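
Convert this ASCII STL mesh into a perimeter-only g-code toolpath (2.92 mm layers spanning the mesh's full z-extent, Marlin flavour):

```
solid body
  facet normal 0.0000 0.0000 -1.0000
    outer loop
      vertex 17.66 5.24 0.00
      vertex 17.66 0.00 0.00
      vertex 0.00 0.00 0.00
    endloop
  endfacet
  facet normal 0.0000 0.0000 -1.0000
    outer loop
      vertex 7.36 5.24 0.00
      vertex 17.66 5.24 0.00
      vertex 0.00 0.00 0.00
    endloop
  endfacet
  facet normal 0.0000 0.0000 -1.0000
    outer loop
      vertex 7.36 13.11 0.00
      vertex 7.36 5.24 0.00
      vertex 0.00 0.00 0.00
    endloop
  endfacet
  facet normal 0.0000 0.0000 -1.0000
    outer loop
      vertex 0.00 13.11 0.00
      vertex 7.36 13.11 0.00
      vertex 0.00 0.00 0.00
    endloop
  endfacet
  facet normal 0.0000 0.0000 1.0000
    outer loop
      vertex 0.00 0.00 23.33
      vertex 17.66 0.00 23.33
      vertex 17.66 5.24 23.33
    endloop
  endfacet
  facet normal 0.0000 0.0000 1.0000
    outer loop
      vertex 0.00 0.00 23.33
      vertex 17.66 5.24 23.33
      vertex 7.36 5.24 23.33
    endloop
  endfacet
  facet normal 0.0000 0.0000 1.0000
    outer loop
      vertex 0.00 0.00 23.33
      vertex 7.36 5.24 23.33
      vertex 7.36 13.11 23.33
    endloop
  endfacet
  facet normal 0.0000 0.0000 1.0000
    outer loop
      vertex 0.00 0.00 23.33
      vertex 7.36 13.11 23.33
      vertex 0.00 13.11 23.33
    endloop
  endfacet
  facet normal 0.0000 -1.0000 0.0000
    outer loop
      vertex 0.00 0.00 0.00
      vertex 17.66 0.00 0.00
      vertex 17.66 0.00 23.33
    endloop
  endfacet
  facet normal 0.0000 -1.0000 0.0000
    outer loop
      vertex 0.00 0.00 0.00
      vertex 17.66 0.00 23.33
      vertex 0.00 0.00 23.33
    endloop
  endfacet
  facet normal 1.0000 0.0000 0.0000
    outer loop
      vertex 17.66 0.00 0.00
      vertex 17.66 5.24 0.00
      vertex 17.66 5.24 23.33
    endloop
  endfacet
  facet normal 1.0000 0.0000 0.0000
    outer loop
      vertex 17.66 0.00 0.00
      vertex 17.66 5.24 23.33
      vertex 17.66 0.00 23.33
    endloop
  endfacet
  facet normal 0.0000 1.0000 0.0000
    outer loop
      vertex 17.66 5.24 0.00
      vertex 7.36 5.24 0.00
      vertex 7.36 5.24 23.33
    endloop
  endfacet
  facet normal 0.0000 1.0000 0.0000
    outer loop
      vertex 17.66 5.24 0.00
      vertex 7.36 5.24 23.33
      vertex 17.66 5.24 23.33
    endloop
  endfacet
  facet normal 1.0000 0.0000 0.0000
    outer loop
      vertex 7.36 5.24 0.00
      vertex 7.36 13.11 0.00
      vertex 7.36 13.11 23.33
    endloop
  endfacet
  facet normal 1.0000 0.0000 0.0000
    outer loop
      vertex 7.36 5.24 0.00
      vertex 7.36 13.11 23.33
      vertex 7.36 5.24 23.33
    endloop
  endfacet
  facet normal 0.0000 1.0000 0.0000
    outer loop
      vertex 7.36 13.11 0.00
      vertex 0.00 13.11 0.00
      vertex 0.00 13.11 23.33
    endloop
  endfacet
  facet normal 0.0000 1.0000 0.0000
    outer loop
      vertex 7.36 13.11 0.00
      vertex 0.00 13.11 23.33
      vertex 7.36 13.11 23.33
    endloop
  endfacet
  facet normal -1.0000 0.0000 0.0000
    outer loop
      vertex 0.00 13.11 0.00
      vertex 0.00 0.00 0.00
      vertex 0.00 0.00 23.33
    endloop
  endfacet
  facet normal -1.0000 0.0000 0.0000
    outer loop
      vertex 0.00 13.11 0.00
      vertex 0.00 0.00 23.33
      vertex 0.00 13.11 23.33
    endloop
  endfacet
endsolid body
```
; perimeter-only toolpath
G21 ; units = mm
G90 ; absolute positioning
G28 ; home
; layer 1
G0 Z2.92
G0 X0.00 Y0.00
G1 X17.66 Y0.00
G1 X17.66 Y5.24
G1 X7.36 Y5.24
G1 X7.36 Y13.11
G1 X0.00 Y13.11
G1 X0.00 Y0.00
; layer 2
G0 Z5.83
G0 X0.00 Y0.00
G1 X17.66 Y0.00
G1 X17.66 Y5.24
G1 X7.36 Y5.24
G1 X7.36 Y13.11
G1 X0.00 Y13.11
G1 X0.00 Y0.00
; layer 3
G0 Z8.75
G0 X0.00 Y0.00
G1 X17.66 Y0.00
G1 X17.66 Y5.24
G1 X7.36 Y5.24
G1 X7.36 Y13.11
G1 X0.00 Y13.11
G1 X0.00 Y0.00
; layer 4
G0 Z11.66
G0 X0.00 Y0.00
G1 X17.66 Y0.00
G1 X17.66 Y5.24
G1 X7.36 Y5.24
G1 X7.36 Y13.11
G1 X0.00 Y13.11
G1 X0.00 Y0.00
; layer 5
G0 Z14.58
G0 X0.00 Y0.00
G1 X17.66 Y0.00
G1 X17.66 Y5.24
G1 X7.36 Y5.24
G1 X7.36 Y13.11
G1 X0.00 Y13.11
G1 X0.00 Y0.00
; layer 6
G0 Z17.50
G0 X0.00 Y0.00
G1 X17.66 Y0.00
G1 X17.66 Y5.24
G1 X7.36 Y5.24
G1 X7.36 Y13.11
G1 X0.00 Y13.11
G1 X0.00 Y0.00
; layer 7
G0 Z20.41
G0 X0.00 Y0.00
G1 X17.66 Y0.00
G1 X17.66 Y5.24
G1 X7.36 Y5.24
G1 X7.36 Y13.11
G1 X0.00 Y13.11
G1 X0.00 Y0.00
; layer 8
G0 Z23.33
G0 X0.00 Y0.00
G1 X17.66 Y0.00
G1 X17.66 Y5.24
G1 X7.36 Y5.24
G1 X7.36 Y13.11
G1 X0.00 Y13.11
G1 X0.00 Y0.00
M2 ; end

The solid is an L-shaped prism: outer 17.7 × 13.1 mm, arm thicknesses ≈ 5.24 mm (horizontal) and 7.36 mm (vertical), extruded 23.3 mm in z. Slicing at Δz = 2.92 mm — 8 equal slices spanning the solid's height, so layer i sits at z = i·h/8 — gives 8 non-empty perimeters. Each is a 6-segment closed polygon; G0 lifts to the layer z and rapids to the start vertex, then G1 traces the edges.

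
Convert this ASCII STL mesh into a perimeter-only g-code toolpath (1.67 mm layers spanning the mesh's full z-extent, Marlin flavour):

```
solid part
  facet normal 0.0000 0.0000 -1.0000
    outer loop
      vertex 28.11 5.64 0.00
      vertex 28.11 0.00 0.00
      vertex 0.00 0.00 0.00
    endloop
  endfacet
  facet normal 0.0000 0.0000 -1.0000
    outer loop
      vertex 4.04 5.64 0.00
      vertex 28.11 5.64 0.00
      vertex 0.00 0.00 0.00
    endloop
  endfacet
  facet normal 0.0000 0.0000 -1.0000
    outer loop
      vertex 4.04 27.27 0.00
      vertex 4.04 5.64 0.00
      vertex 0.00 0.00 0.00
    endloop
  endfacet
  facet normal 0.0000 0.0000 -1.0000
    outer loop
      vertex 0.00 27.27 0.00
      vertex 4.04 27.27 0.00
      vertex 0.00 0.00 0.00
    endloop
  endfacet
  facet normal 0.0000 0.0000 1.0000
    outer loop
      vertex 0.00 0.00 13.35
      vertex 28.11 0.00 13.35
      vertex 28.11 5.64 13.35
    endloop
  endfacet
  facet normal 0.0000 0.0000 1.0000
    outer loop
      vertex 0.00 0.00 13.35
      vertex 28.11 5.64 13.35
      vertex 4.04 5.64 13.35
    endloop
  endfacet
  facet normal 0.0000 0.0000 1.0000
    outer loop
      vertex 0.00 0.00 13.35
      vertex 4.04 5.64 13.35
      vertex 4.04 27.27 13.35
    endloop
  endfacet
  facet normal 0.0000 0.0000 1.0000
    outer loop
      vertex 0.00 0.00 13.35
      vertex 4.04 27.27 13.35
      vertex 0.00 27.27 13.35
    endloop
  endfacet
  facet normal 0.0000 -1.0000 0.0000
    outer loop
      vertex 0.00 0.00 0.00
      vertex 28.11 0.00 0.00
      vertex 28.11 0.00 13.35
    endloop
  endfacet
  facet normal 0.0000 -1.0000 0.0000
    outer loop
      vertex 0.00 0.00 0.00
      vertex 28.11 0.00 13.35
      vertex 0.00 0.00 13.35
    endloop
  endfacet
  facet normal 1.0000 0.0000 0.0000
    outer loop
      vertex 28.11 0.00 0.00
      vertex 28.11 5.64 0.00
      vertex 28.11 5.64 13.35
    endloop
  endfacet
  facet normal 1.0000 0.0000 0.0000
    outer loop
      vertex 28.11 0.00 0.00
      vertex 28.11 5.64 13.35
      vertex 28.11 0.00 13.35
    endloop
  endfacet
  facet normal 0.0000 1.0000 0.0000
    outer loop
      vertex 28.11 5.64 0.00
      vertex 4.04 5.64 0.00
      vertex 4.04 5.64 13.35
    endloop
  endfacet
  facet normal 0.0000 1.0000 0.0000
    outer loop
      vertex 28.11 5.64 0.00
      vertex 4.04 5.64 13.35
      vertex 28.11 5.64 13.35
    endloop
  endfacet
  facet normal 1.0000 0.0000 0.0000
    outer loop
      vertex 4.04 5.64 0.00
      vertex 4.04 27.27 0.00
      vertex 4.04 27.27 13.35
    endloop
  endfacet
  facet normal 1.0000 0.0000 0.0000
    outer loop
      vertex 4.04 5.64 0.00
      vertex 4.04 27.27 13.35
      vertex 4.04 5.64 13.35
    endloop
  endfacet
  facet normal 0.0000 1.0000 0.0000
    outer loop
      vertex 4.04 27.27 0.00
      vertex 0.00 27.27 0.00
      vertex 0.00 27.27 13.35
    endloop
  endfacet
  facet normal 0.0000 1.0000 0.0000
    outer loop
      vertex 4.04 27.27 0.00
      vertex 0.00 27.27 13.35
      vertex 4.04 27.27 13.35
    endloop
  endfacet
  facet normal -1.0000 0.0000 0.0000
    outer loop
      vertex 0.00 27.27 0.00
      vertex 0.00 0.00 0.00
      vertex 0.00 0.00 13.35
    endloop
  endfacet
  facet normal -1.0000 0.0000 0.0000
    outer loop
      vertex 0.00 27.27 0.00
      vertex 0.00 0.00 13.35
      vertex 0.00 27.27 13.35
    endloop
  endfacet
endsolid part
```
; perimeter-only toolpath
G21 ; units = mm
G90 ; absolute positioning
G28 ; home
; layer 1
G0 Z1.67
G0 X0.00 Y0.00
G1 X28.11 Y0.00
G1 X28.11 Y5.64
G1 X4.04 Y5.64
G1 X4.04 Y27.27
G1 X0.00 Y27.27
G1 X0.00 Y0.00
; layer 2
G0 Z3.34
G0 X0.00 Y0.00
G1 X28.11 Y0.00
G1 X28.11 Y5.64
G1 X4.04 Y5.64
G1 X4.04 Y27.27
G1 X0.00 Y27.27
G1 X0.00 Y0.00
; layer 3
G0 Z5.01
G0 X0.00 Y0.00
G1 X28.11 Y0.00
G1 X28.11 Y5.64
G1 X4.04 Y5.64
G1 X4.04 Y27.27
G1 X0.00 Y27.27
G1 X0.00 Y0.00
; layer 4
G0 Z6.67
G0 X0.00 Y0.00
G1 X28.11 Y0.00
G1 X28.11 Y5.64
G1 X4.04 Y5.64
G1 X4.04 Y27.27
G1 X0.00 Y27.27
G1 X0.00 Y0.00
; layer 5
G0 Z8.34
G0 X0.00 Y0.00
G1 X28.11 Y0.00
G1 X28.11 Y5.64
G1 X4.04 Y5.64
G1 X4.04 Y27.27
G1 X0.00 Y27.27
G1 X0.00 Y0.00
; layer 6
G0 Z10.01
G0 X0.00 Y0.00
G1 X28.11 Y0.00
G1 X28.11 Y5.64
G1 X4.04 Y5.64
G1 X4.04 Y27.27
G1 X0.00 Y27.27
G1 X0.00 Y0.00
; layer 7
G0 Z11.68
G0 X0.00 Y0.00
G1 X28.11 Y0.00
G1 X28.11 Y5.64
G1 X4.04 Y5.64
G1 X4.04 Y27.27
G1 X0.00 Y27.27
G1 X0.00 Y0.00
; layer 8
G0 Z13.35
G0 X0.00 Y0.00
G1 X28.11 Y0.00
G1 X28.11 Y5.64
G1 X4.04 Y5.64
G1 X4.04 Y27.27
G1 X0.00 Y27.27
G1 X0.00 Y0.00
M2 ; end

The solid is an L-shaped prism: outer 28.1 × 27.3 mm, arm thicknesses ≈ 5.64 mm (horizontal) and 4.04 mm (vertical), extruded 13.3 mm in z. Slicing at Δz = 1.67 mm — 8 equal slices spanning the solid's height, so layer i sits at z = i·h/8 — gives 8 non-empty perimeters. Each is a 6-segment closed polygon; G0 lifts to the layer z and rapids to the start vertex, then G1 traces the edges.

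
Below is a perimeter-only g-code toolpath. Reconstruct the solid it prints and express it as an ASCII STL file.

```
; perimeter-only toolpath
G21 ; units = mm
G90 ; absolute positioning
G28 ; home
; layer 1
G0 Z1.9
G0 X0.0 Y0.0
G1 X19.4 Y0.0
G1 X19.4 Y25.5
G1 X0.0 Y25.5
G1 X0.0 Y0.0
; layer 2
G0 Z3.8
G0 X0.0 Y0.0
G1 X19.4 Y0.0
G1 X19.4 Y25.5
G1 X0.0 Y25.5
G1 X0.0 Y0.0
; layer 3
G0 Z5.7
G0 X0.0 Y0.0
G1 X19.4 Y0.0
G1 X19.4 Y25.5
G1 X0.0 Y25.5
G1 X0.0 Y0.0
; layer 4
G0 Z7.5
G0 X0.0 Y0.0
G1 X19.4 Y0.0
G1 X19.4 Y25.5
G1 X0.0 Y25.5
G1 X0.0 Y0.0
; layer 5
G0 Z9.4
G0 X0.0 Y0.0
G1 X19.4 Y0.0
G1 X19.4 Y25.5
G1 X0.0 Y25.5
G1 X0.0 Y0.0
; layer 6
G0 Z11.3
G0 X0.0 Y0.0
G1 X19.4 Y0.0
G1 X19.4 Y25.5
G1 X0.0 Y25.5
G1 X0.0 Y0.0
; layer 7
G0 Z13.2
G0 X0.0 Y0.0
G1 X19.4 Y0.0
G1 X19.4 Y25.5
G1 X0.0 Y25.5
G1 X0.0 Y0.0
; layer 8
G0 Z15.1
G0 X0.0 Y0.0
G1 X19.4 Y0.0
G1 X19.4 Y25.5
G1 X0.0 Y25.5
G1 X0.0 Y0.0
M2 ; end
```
solid part
  facet normal 0.0000 0.0000 -1.0000
    outer loop
      vertex 19.4 25.5 0.0
      vertex 19.4 0.0 0.0
      vertex 0.0 0.0 0.0
    endloop
  endfacet
  facet normal 0.0000 0.0000 -1.0000
    outer loop
      vertex 0.0 25.5 0.0
      vertex 19.4 25.5 0.0
      vertex 0.0 0.0 0.0
    endloop
  endfacet
  facet normal 0.0000 0.0000 1.0000
    outer loop
      vertex 0.0 0.0 15.1
      vertex 19.4 0.0 15.1
      vertex 19.4 25.5 15.1
    endloop
  endfacet
  facet normal 0.0000 0.0000 1.0000
    outer loop
      vertex 0.0 0.0 15.1
      vertex 19.4 25.5 15.1
      vertex 0.0 25.5 15.1
    endloop
  endfacet
  facet normal 0.0000 -1.0000 0.0000
    outer loop
      vertex 0.0 0.0 0.0
      vertex 19.4 0.0 0.0
      vertex 19.4 0.0 15.1
    endloop
  endfacet
  facet normal 0.0000 -1.0000 0.0000
    outer loop
      vertex 0.0 0.0 0.0
      vertex 19.4 0.0 15.1
      vertex 0.0 0.0 15.1
    endloop
  endfacet
  facet normal 0.0000 1.0000 0.0000
    outer loop
      vertex 19.4 25.5 15.1
      vertex 19.4 25.5 0.0
      vertex 0.0 25.5 0.0
    endloop
  endfacet
  facet normal 0.0000 1.0000 0.0000
    outer loop
      vertex 0.0 25.5 15.1
      vertex 19.4 25.5 15.1
      vertex 0.0 25.5 0.0
    endloop
  endfacet
  facet normal -1.0000 0.0000 0.0000
    outer loop
      vertex 0.0 25.5 15.1
      vertex 0.0 25.5 0.0
      vertex 0.0 0.0 0.0
    endloop
  endfacet
  facet normal -1.0000 0.0000 0.0000
    outer loop
      vertex 0.0 0.0 15.1
      vertex 0.0 25.5 15.1
      vertex 0.0 0.0 0.0
    endloop
  endfacet
  facet normal 1.0000 0.0000 0.0000
    outer loop
      vertex 19.4 0.0 0.0
      vertex 19.4 25.5 0.0
      vertex 19.4 25.5 15.1
    endloop
  endfacet
  facet normal 1.0000 0.0000 0.0000
    outer loop
      vertex 19.4 0.0 0.0
      vertex 19.4 25.5 15.1
      vertex 19.4 0.0 15.1
    endloop
  endfacet
endsolid part

The G0 Z moves step by Δz≈1.9 mm. Every layer's G1 loop is the same polygon, so the solid is a straight extrusion of it from z=0 to z≈15.1. Closing with flat bottom and top caps and triangulating gives 12 facets — a rectangular box, roughly 19.4 × 25.5 mm footprint and 15.1 mm tall.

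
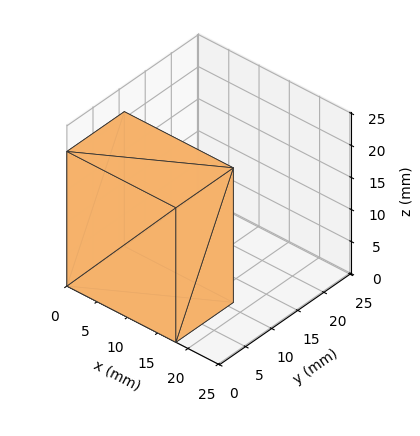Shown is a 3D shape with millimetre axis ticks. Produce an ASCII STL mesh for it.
Reading the render: the shape is a rectangular box, roughly 18 × 11 mm footprint and 21 mm tall (dimensions read to the nearest mm from the axis ticks). For the STL, each face is triangulated and given an outward normal.

solid part
  facet normal 0.0000 0.0000 -1.0000
    outer loop
      vertex 18.0 11.0 0.0
      vertex 18.0 0.0 0.0
      vertex 0.0 0.0 0.0
    endloop
  endfacet
  facet normal 0.0000 0.0000 -1.0000
    outer loop
      vertex 0.0 11.0 0.0
      vertex 18.0 11.0 0.0
      vertex 0.0 0.0 0.0
    endloop
  endfacet
  facet normal 0.0000 0.0000 1.0000
    outer loop
      vertex 0.0 0.0 21.0
      vertex 18.0 0.0 21.0
      vertex 18.0 11.0 21.0
    endloop
  endfacet
  facet normal 0.0000 0.0000 1.0000
    outer loop
      vertex 0.0 0.0 21.0
      vertex 18.0 11.0 21.0
      vertex 0.0 11.0 21.0
    endloop
  endfacet
  facet normal 0.0000 -1.0000 0.0000
    outer loop
      vertex 0.0 0.0 0.0
      vertex 18.0 0.0 0.0
      vertex 18.0 0.0 21.0
    endloop
  endfacet
  facet normal 0.0000 -1.0000 0.0000
    outer loop
      vertex 0.0 0.0 0.0
      vertex 18.0 0.0 21.0
      vertex 0.0 0.0 21.0
    endloop
  endfacet
  facet normal 0.0000 1.0000 0.0000
    outer loop
      vertex 18.0 11.0 21.0
      vertex 18.0 11.0 0.0
      vertex 0.0 11.0 0.0
    endloop
  endfacet
  facet normal 0.0000 1.0000 0.0000
    outer loop
      vertex 0.0 11.0 21.0
      vertex 18.0 11.0 21.0
      vertex 0.0 11.0 0.0
    endloop
  endfacet
  facet normal -1.0000 0.0000 0.0000
    outer loop
      vertex 0.0 11.0 21.0
      vertex 0.0 11.0 0.0
      vertex 0.0 0.0 0.0
    endloop
  endfacet
  facet normal -1.0000 0.0000 0.0000
    outer loop
      vertex 0.0 0.0 21.0
      vertex 0.0 11.0 21.0
      vertex 0.0 0.0 0.0
    endloop
  endfacet
  facet normal 1.0000 0.0000 0.0000
    outer loop
      vertex 18.0 0.0 0.0
      vertex 18.0 11.0 0.0
      vertex 18.0 11.0 21.0
    endloop
  endfacet
  facet normal 1.0000 0.0000 0.0000
    outer loop
      vertex 18.0 0.0 0.0
      vertex 18.0 11.0 21.0
      vertex 18.0 0.0 21.0
    endloop
  endfacet
endsolid part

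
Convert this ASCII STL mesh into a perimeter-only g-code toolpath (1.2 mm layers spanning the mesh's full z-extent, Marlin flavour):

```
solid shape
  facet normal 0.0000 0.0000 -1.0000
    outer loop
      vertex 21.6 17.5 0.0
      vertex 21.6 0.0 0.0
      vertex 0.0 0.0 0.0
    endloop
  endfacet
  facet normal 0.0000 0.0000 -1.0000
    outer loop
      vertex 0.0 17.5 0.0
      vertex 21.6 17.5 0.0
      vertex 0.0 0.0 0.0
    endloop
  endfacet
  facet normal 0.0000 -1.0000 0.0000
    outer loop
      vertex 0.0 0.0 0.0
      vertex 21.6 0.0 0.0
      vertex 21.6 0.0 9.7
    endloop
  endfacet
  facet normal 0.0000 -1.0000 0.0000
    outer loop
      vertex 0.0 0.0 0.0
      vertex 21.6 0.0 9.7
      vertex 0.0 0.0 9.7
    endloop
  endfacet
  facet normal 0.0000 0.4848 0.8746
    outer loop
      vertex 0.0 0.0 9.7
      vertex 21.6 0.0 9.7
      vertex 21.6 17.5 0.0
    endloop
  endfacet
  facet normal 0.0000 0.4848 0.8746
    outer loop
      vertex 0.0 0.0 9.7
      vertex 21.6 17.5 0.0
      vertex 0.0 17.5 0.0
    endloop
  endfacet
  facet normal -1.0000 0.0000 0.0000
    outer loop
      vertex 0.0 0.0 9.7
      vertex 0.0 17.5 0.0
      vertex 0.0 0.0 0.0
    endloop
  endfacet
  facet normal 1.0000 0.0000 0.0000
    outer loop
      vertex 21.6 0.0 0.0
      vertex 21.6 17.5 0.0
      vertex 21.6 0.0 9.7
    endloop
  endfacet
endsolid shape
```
; perimeter-only toolpath
G21 ; units = mm
G90 ; absolute positioning
G28 ; home
; layer 1
G0 Z1.2
G0 X0.0 Y0.0
G1 X21.6 Y0.0
G1 X21.6 Y15.3
G1 X0.0 Y15.3
G1 X0.0 Y0.0
; layer 2
G0 Z2.4
G0 X0.0 Y0.0
G1 X21.6 Y0.0
G1 X21.6 Y13.1
G1 X0.0 Y13.1
G1 X0.0 Y0.0
; layer 3
G0 Z3.6
G0 X0.0 Y0.0
G1 X21.6 Y0.0
G1 X21.6 Y10.9
G1 X0.0 Y10.9
G1 X0.0 Y0.0
; layer 4
G0 Z4.8
G0 X0.0 Y0.0
G1 X21.6 Y0.0
G1 X21.6 Y8.8
G1 X0.0 Y8.8
G1 X0.0 Y0.0
; layer 5
G0 Z6.1
G0 X0.0 Y0.0
G1 X21.6 Y0.0
G1 X21.6 Y6.6
G1 X0.0 Y6.6
G1 X0.0 Y0.0
; layer 6
G0 Z7.3
G0 X0.0 Y0.0
G1 X21.6 Y0.0
G1 X21.6 Y4.4
G1 X0.0 Y4.4
G1 X0.0 Y0.0
; layer 7
G0 Z8.5
G0 X0.0 Y0.0
G1 X21.6 Y0.0
G1 X21.6 Y2.2
G1 X0.0 Y2.2
G1 X0.0 Y0.0
M2 ; end

The solid is a wedge (ramp): 21.6 × 17.5 mm base, rising to 9.7 mm along the y=0 edge and sloping linearly to z=0 at y=17.5. Slicing at Δz = 1.2 mm — 8 equal slices spanning the solid's height, so layer i sits at z = i·h/8 — gives 7 non-empty perimeters. Each is a 4-segment closed polygon; G0 lifts to the layer z and rapids to the start vertex, then G1 traces the edges. The cross-section shrinks linearly with z (the slice at the apex is degenerate and omitted).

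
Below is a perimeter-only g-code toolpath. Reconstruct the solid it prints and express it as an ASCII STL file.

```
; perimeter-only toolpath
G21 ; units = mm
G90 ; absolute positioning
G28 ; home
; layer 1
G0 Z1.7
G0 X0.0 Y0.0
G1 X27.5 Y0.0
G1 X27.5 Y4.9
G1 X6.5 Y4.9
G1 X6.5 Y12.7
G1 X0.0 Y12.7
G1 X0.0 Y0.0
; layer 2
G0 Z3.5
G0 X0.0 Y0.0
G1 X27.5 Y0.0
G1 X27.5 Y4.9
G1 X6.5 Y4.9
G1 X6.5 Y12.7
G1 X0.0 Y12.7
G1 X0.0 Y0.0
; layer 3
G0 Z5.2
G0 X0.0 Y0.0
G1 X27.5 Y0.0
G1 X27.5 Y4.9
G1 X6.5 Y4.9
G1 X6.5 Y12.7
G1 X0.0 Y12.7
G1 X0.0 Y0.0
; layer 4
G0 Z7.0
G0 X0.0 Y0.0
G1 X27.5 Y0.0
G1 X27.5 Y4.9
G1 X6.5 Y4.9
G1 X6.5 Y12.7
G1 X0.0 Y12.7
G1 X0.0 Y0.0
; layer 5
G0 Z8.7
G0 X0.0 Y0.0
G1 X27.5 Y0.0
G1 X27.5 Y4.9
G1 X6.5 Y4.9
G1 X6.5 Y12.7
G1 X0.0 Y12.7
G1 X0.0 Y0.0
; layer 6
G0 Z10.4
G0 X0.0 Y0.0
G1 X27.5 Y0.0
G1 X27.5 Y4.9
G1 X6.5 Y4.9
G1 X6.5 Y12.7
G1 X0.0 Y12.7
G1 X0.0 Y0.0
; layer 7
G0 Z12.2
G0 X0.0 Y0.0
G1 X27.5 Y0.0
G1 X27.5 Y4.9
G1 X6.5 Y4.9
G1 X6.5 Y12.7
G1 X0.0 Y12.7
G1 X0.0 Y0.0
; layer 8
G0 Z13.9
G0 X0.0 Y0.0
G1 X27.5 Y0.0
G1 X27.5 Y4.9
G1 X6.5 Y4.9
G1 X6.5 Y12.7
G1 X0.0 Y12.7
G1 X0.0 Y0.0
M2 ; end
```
solid part
  facet normal 0.0000 0.0000 -1.0000
    outer loop
      vertex 27.5 4.9 0.0
      vertex 27.5 0.0 0.0
      vertex 0.0 0.0 0.0
    endloop
  endfacet
  facet normal 0.0000 0.0000 -1.0000
    outer loop
      vertex 6.5 4.9 0.0
      vertex 27.5 4.9 0.0
      vertex 0.0 0.0 0.0
    endloop
  endfacet
  facet normal 0.0000 0.0000 -1.0000
    outer loop
      vertex 6.5 12.7 0.0
      vertex 6.5 4.9 0.0
      vertex 0.0 0.0 0.0
    endloop
  endfacet
  facet normal 0.0000 0.0000 -1.0000
    outer loop
      vertex 0.0 12.7 0.0
      vertex 6.5 12.7 0.0
      vertex 0.0 0.0 0.0
    endloop
  endfacet
  facet normal 0.0000 0.0000 1.0000
    outer loop
      vertex 0.0 0.0 13.9
      vertex 27.5 0.0 13.9
      vertex 27.5 4.9 13.9
    endloop
  endfacet
  facet normal 0.0000 0.0000 1.0000
    outer loop
      vertex 0.0 0.0 13.9
      vertex 27.5 4.9 13.9
      vertex 6.5 4.9 13.9
    endloop
  endfacet
  facet normal 0.0000 0.0000 1.0000
    outer loop
      vertex 0.0 0.0 13.9
      vertex 6.5 4.9 13.9
      vertex 6.5 12.7 13.9
    endloop
  endfacet
  facet normal 0.0000 0.0000 1.0000
    outer loop
      vertex 0.0 0.0 13.9
      vertex 6.5 12.7 13.9
      vertex 0.0 12.7 13.9
    endloop
  endfacet
  facet normal 0.0000 -1.0000 0.0000
    outer loop
      vertex 0.0 0.0 0.0
      vertex 27.5 0.0 0.0
      vertex 27.5 0.0 13.9
    endloop
  endfacet
  facet normal 0.0000 -1.0000 0.0000
    outer loop
      vertex 0.0 0.0 0.0
      vertex 27.5 0.0 13.9
      vertex 0.0 0.0 13.9
    endloop
  endfacet
  facet normal 1.0000 0.0000 0.0000
    outer loop
      vertex 27.5 0.0 0.0
      vertex 27.5 4.9 0.0
      vertex 27.5 4.9 13.9
    endloop
  endfacet
  facet normal 1.0000 0.0000 0.0000
    outer loop
      vertex 27.5 0.0 0.0
      vertex 27.5 4.9 13.9
      vertex 27.5 0.0 13.9
    endloop
  endfacet
  facet normal 0.0000 1.0000 0.0000
    outer loop
      vertex 27.5 4.9 0.0
      vertex 6.5 4.9 0.0
      vertex 6.5 4.9 13.9
    endloop
  endfacet
  facet normal 0.0000 1.0000 0.0000
    outer loop
      vertex 27.5 4.9 0.0
      vertex 6.5 4.9 13.9
      vertex 27.5 4.9 13.9
    endloop
  endfacet
  facet normal 1.0000 0.0000 0.0000
    outer loop
      vertex 6.5 4.9 0.0
      vertex 6.5 12.7 0.0
      vertex 6.5 12.7 13.9
    endloop
  endfacet
  facet normal 1.0000 0.0000 0.0000
    outer loop
      vertex 6.5 4.9 0.0
      vertex 6.5 12.7 13.9
      vertex 6.5 4.9 13.9
    endloop
  endfacet
  facet normal 0.0000 1.0000 0.0000
    outer loop
      vertex 6.5 12.7 0.0
      vertex 0.0 12.7 0.0
      vertex 0.0 12.7 13.9
    endloop
  endfacet
  facet normal 0.0000 1.0000 0.0000
    outer loop
      vertex 6.5 12.7 0.0
      vertex 0.0 12.7 13.9
      vertex 6.5 12.7 13.9
    endloop
  endfacet
  facet normal -1.0000 0.0000 0.0000
    outer loop
      vertex 0.0 12.7 0.0
      vertex 0.0 0.0 0.0
      vertex 0.0 0.0 13.9
    endloop
  endfacet
  facet normal -1.0000 0.0000 0.0000
    outer loop
      vertex 0.0 12.7 0.0
      vertex 0.0 0.0 13.9
      vertex 0.0 12.7 13.9
    endloop
  endfacet
endsolid part

The G0 Z moves step by Δz≈1.7 mm. Every layer's G1 loop is the same polygon, so the solid is a straight extrusion of it from z=0 to z≈13.9. Closing with flat bottom and top caps and triangulating gives 20 facets — an L-shaped prism: outer 27.5 × 12.7 mm, arm thicknesses ≈ 4.9 mm (horizontal) and 6.5 mm (vertical), extruded 13.9 mm in z.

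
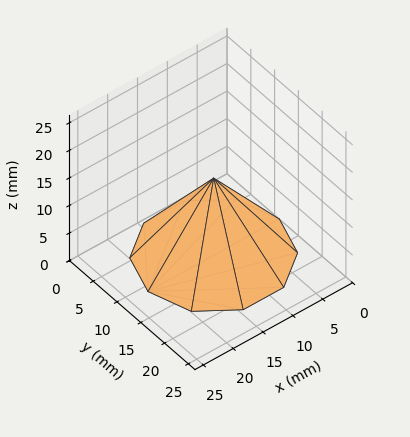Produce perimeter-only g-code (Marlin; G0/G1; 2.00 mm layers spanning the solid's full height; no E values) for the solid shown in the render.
Reading the render: the shape is a regular 10-sided pyramid, base circumscribed radius ≈ 11 mm, apex at z ≈ 14 mm (dimensions read to the nearest mm from the axis ticks). For the g-code, the solid's height is divided into equal slices at the stated Δz and each level perimeter traced with G1 moves after a G0 lift.

; perimeter-only toolpath
G21 ; units = mm
G90 ; absolute positioning
G28 ; home
; layer 1
G0 Z2.00
G0 X20.43 Y11.00
G1 X18.63 Y16.55
G1 X13.91 Y19.97
G1 X8.09 Y19.97
G1 X3.37 Y16.55
G1 X1.57 Y11.00
G1 X3.37 Y5.45
G1 X8.09 Y2.03
G1 X13.91 Y2.03
G1 X18.63 Y5.45
G1 X20.43 Y11.00
; layer 2
G0 Z4.00
G0 X18.86 Y11.00
G1 X17.36 Y15.62
G1 X13.43 Y18.47
G1 X8.57 Y18.47
G1 X4.64 Y15.62
G1 X3.14 Y11.00
G1 X4.64 Y6.38
G1 X8.57 Y3.53
G1 X13.43 Y3.53
G1 X17.36 Y6.38
G1 X18.86 Y11.00
; layer 3
G0 Z6.00
G0 X17.29 Y11.00
G1 X16.09 Y14.70
G1 X12.94 Y16.98
G1 X9.06 Y16.98
G1 X5.91 Y14.70
G1 X4.71 Y11.00
G1 X5.91 Y7.30
G1 X9.06 Y5.02
G1 X12.94 Y5.02
G1 X16.09 Y7.30
G1 X17.29 Y11.00
; layer 4
G0 Z8.00
G0 X15.71 Y11.00
G1 X14.81 Y13.77
G1 X12.46 Y15.48
G1 X9.54 Y15.48
G1 X7.19 Y13.77
G1 X6.29 Y11.00
G1 X7.19 Y8.23
G1 X9.54 Y6.52
G1 X12.46 Y6.52
G1 X14.81 Y8.23
G1 X15.71 Y11.00
; layer 5
G0 Z10.00
G0 X14.14 Y11.00
G1 X13.54 Y12.85
G1 X11.97 Y13.99
G1 X10.03 Y13.99
G1 X8.46 Y12.85
G1 X7.86 Y11.00
G1 X8.46 Y9.15
G1 X10.03 Y8.01
G1 X11.97 Y8.01
G1 X13.54 Y9.15
G1 X14.14 Y11.00
; layer 6
G0 Z12.00
G0 X12.57 Y11.00
G1 X12.27 Y11.92
G1 X11.49 Y12.49
G1 X10.51 Y12.49
G1 X9.73 Y11.92
G1 X9.43 Y11.00
G1 X9.73 Y10.08
G1 X10.51 Y9.51
G1 X11.49 Y9.51
G1 X12.27 Y10.08
G1 X12.57 Y11.00
M2 ; end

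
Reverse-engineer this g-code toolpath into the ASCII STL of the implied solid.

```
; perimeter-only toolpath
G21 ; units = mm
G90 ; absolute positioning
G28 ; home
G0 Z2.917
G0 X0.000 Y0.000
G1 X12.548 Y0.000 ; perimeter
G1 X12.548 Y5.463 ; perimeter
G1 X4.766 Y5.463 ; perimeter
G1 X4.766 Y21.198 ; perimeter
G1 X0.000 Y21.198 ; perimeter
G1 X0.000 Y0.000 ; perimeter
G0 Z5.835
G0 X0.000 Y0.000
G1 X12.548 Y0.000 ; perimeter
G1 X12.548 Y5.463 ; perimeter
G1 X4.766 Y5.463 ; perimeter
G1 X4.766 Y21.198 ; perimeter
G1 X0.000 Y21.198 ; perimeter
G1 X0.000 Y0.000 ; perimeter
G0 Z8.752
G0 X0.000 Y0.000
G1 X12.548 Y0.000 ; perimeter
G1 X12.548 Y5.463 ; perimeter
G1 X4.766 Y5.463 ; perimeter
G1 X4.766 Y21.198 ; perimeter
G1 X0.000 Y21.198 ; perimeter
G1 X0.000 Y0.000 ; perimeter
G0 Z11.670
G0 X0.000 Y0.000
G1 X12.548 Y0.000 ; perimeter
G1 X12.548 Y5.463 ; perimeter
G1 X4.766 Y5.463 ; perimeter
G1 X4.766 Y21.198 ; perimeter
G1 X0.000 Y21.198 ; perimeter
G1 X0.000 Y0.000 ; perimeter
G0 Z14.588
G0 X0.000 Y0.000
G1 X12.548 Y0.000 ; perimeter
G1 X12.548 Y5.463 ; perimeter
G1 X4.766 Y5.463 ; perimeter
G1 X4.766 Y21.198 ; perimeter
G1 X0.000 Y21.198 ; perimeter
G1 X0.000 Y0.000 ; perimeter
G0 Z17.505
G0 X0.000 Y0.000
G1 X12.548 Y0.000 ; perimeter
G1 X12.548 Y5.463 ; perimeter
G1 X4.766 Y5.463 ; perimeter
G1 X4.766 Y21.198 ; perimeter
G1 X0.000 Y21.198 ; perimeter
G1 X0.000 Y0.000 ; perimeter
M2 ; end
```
solid part
  facet normal 0.0000 0.0000 -1.0000
    outer loop
      vertex 12.548 5.463 0.000
      vertex 12.548 0.000 0.000
      vertex 0.000 0.000 0.000
    endloop
  endfacet
  facet normal 0.0000 0.0000 -1.0000
    outer loop
      vertex 4.766 5.463 0.000
      vertex 12.548 5.463 0.000
      vertex 0.000 0.000 0.000
    endloop
  endfacet
  facet normal 0.0000 0.0000 -1.0000
    outer loop
      vertex 4.766 21.198 0.000
      vertex 4.766 5.463 0.000
      vertex 0.000 0.000 0.000
    endloop
  endfacet
  facet normal 0.0000 0.0000 -1.0000
    outer loop
      vertex 0.000 21.198 0.000
      vertex 4.766 21.198 0.000
      vertex 0.000 0.000 0.000
    endloop
  endfacet
  facet normal 0.0000 0.0000 1.0000
    outer loop
      vertex 0.000 0.000 17.505
      vertex 12.548 0.000 17.505
      vertex 12.548 5.463 17.505
    endloop
  endfacet
  facet normal 0.0000 0.0000 1.0000
    outer loop
      vertex 0.000 0.000 17.505
      vertex 12.548 5.463 17.505
      vertex 4.766 5.463 17.505
    endloop
  endfacet
  facet normal 0.0000 0.0000 1.0000
    outer loop
      vertex 0.000 0.000 17.505
      vertex 4.766 5.463 17.505
      vertex 4.766 21.198 17.505
    endloop
  endfacet
  facet normal 0.0000 0.0000 1.0000
    outer loop
      vertex 0.000 0.000 17.505
      vertex 4.766 21.198 17.505
      vertex 0.000 21.198 17.505
    endloop
  endfacet
  facet normal 0.0000 -1.0000 0.0000
    outer loop
      vertex 0.000 0.000 0.000
      vertex 12.548 0.000 0.000
      vertex 12.548 0.000 17.505
    endloop
  endfacet
  facet normal 0.0000 -1.0000 0.0000
    outer loop
      vertex 0.000 0.000 0.000
      vertex 12.548 0.000 17.505
      vertex 0.000 0.000 17.505
    endloop
  endfacet
  facet normal 1.0000 0.0000 0.0000
    outer loop
      vertex 12.548 0.000 0.000
      vertex 12.548 5.463 0.000
      vertex 12.548 5.463 17.505
    endloop
  endfacet
  facet normal 1.0000 0.0000 0.0000
    outer loop
      vertex 12.548 0.000 0.000
      vertex 12.548 5.463 17.505
      vertex 12.548 0.000 17.505
    endloop
  endfacet
  facet normal 0.0000 1.0000 0.0000
    outer loop
      vertex 12.548 5.463 0.000
      vertex 4.766 5.463 0.000
      vertex 4.766 5.463 17.505
    endloop
  endfacet
  facet normal 0.0000 1.0000 0.0000
    outer loop
      vertex 12.548 5.463 0.000
      vertex 4.766 5.463 17.505
      vertex 12.548 5.463 17.505
    endloop
  endfacet
  facet normal 1.0000 0.0000 0.0000
    outer loop
      vertex 4.766 5.463 0.000
      vertex 4.766 21.198 0.000
      vertex 4.766 21.198 17.505
    endloop
  endfacet
  facet normal 1.0000 0.0000 0.0000
    outer loop
      vertex 4.766 5.463 0.000
      vertex 4.766 21.198 17.505
      vertex 4.766 5.463 17.505
    endloop
  endfacet
  facet normal 0.0000 1.0000 0.0000
    outer loop
      vertex 4.766 21.198 0.000
      vertex 0.000 21.198 0.000
      vertex 0.000 21.198 17.505
    endloop
  endfacet
  facet normal 0.0000 1.0000 0.0000
    outer loop
      vertex 4.766 21.198 0.000
      vertex 0.000 21.198 17.505
      vertex 4.766 21.198 17.505
    endloop
  endfacet
  facet normal -1.0000 0.0000 0.0000
    outer loop
      vertex 0.000 21.198 0.000
      vertex 0.000 0.000 0.000
      vertex 0.000 0.000 17.505
    endloop
  endfacet
  facet normal -1.0000 0.0000 0.0000
    outer loop
      vertex 0.000 21.198 0.000
      vertex 0.000 0.000 17.505
      vertex 0.000 21.198 17.505
    endloop
  endfacet
endsolid part

The G0 Z moves step by Δz≈2.917 mm. Every layer's G1 loop is the same polygon, so the solid is a straight extrusion of it from z=0 to z≈17.5. Closing with flat bottom and top caps and triangulating gives 20 facets — an L-shaped prism: outer 12.5 × 21.2 mm, arm thicknesses ≈ 5.46 mm (horizontal) and 4.77 mm (vertical), extruded 17.5 mm in z.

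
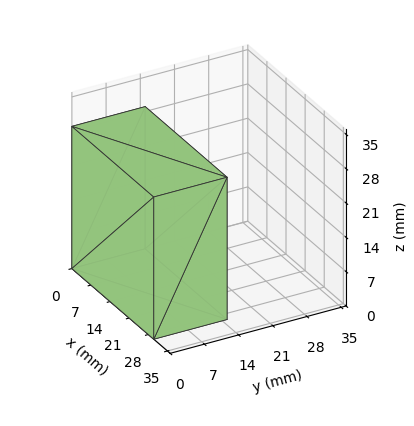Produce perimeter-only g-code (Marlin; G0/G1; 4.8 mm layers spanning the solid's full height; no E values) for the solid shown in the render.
Reading the render: the shape is a rectangular box, roughly 30 × 15 mm footprint and 29 mm tall (dimensions read to the nearest mm from the axis ticks). For the g-code, the solid's height is divided into equal slices at the stated Δz and each level perimeter traced with G1 moves after a G0 lift.

; perimeter-only toolpath
G21 ; units = mm
G90 ; absolute positioning
G28 ; home
; layer 1
G0 Z4.8
G0 X0.0 Y0.0
G1 X30.0 Y0.0
G1 X30.0 Y15.0
G1 X0.0 Y15.0
G1 X0.0 Y0.0
; layer 2
G0 Z9.7
G0 X0.0 Y0.0
G1 X30.0 Y0.0
G1 X30.0 Y15.0
G1 X0.0 Y15.0
G1 X0.0 Y0.0
; layer 3
G0 Z14.5
G0 X0.0 Y0.0
G1 X30.0 Y0.0
G1 X30.0 Y15.0
G1 X0.0 Y15.0
G1 X0.0 Y0.0
; layer 4
G0 Z19.3
G0 X0.0 Y0.0
G1 X30.0 Y0.0
G1 X30.0 Y15.0
G1 X0.0 Y15.0
G1 X0.0 Y0.0
; layer 5
G0 Z24.2
G0 X0.0 Y0.0
G1 X30.0 Y0.0
G1 X30.0 Y15.0
G1 X0.0 Y15.0
G1 X0.0 Y0.0
; layer 6
G0 Z29.0
G0 X0.0 Y0.0
G1 X30.0 Y0.0
G1 X30.0 Y15.0
G1 X0.0 Y15.0
G1 X0.0 Y0.0
M2 ; end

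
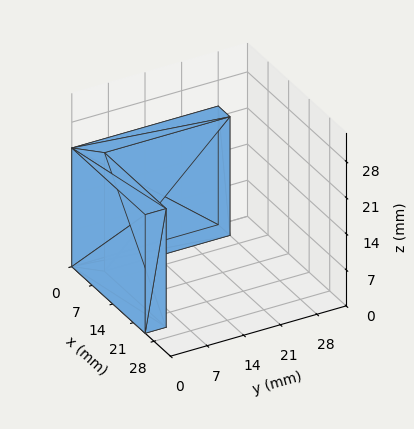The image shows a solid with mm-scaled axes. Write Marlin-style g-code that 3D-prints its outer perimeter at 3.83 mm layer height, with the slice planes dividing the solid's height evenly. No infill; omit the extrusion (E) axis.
Reading the render: the shape is an L-shaped prism: outer 25 × 28 mm, arm thicknesses ≈ 4 mm (horizontal) and 4 mm (vertical), extruded 23 mm in z (dimensions read to the nearest mm from the axis ticks). For the g-code, the solid's height is divided into equal slices at the stated Δz and each level perimeter traced with G1 moves after a G0 lift.

; perimeter-only toolpath
G21 ; units = mm
G90 ; absolute positioning
G28 ; home
; layer 1
G0 Z3.83
G0 X0.00 Y0.00
G1 X25.00 Y0.00
G1 X25.00 Y4.00
G1 X4.00 Y4.00
G1 X4.00 Y28.00
G1 X0.00 Y28.00
G1 X0.00 Y0.00
; layer 2
G0 Z7.67
G0 X0.00 Y0.00
G1 X25.00 Y0.00
G1 X25.00 Y4.00
G1 X4.00 Y4.00
G1 X4.00 Y28.00
G1 X0.00 Y28.00
G1 X0.00 Y0.00
; layer 3
G0 Z11.50
G0 X0.00 Y0.00
G1 X25.00 Y0.00
G1 X25.00 Y4.00
G1 X4.00 Y4.00
G1 X4.00 Y28.00
G1 X0.00 Y28.00
G1 X0.00 Y0.00
; layer 4
G0 Z15.33
G0 X0.00 Y0.00
G1 X25.00 Y0.00
G1 X25.00 Y4.00
G1 X4.00 Y4.00
G1 X4.00 Y28.00
G1 X0.00 Y28.00
G1 X0.00 Y0.00
; layer 5
G0 Z19.17
G0 X0.00 Y0.00
G1 X25.00 Y0.00
G1 X25.00 Y4.00
G1 X4.00 Y4.00
G1 X4.00 Y28.00
G1 X0.00 Y28.00
G1 X0.00 Y0.00
; layer 6
G0 Z23.00
G0 X0.00 Y0.00
G1 X25.00 Y0.00
G1 X25.00 Y4.00
G1 X4.00 Y4.00
G1 X4.00 Y28.00
G1 X0.00 Y28.00
G1 X0.00 Y0.00
M2 ; end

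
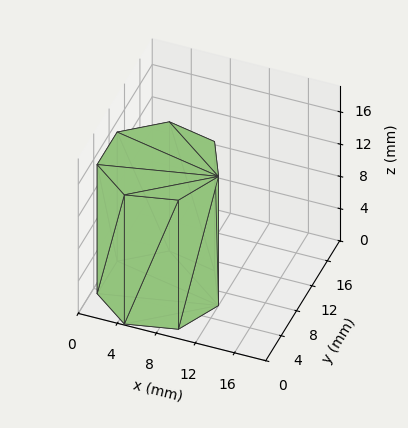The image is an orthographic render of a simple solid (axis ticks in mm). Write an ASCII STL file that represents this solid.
Reading the render: the shape is a regular 7-sided prism (a cylinder approximated with 7 flat sides), circumscribed radius ≈ 6 mm, height ≈ 16 mm (dimensions read to the nearest mm from the axis ticks). For the STL, each face is triangulated and given an outward normal.

solid part
  facet normal 0.0000 0.0000 -1.0000
    outer loop
      vertex 4.66 11.85 0.00
      vertex 9.74 10.69 0.00
      vertex 12.00 6.00 0.00
    endloop
  endfacet
  facet normal 0.0000 0.0000 -1.0000
    outer loop
      vertex 0.59 8.60 0.00
      vertex 4.66 11.85 0.00
      vertex 12.00 6.00 0.00
    endloop
  endfacet
  facet normal 0.0000 0.0000 -1.0000
    outer loop
      vertex 0.59 3.40 0.00
      vertex 0.59 8.60 0.00
      vertex 12.00 6.00 0.00
    endloop
  endfacet
  facet normal 0.0000 0.0000 -1.0000
    outer loop
      vertex 4.66 0.15 0.00
      vertex 0.59 3.40 0.00
      vertex 12.00 6.00 0.00
    endloop
  endfacet
  facet normal 0.0000 0.0000 -1.0000
    outer loop
      vertex 9.74 1.31 0.00
      vertex 4.66 0.15 0.00
      vertex 12.00 6.00 0.00
    endloop
  endfacet
  facet normal 0.0000 0.0000 1.0000
    outer loop
      vertex 12.00 6.00 16.00
      vertex 9.74 10.69 16.00
      vertex 4.66 11.85 16.00
    endloop
  endfacet
  facet normal 0.0000 0.0000 1.0000
    outer loop
      vertex 12.00 6.00 16.00
      vertex 4.66 11.85 16.00
      vertex 0.59 8.60 16.00
    endloop
  endfacet
  facet normal 0.0000 0.0000 1.0000
    outer loop
      vertex 12.00 6.00 16.00
      vertex 0.59 8.60 16.00
      vertex 0.59 3.40 16.00
    endloop
  endfacet
  facet normal 0.0000 0.0000 1.0000
    outer loop
      vertex 12.00 6.00 16.00
      vertex 0.59 3.40 16.00
      vertex 4.66 0.15 16.00
    endloop
  endfacet
  facet normal 0.0000 0.0000 1.0000
    outer loop
      vertex 12.00 6.00 16.00
      vertex 4.66 0.15 16.00
      vertex 9.74 1.31 16.00
    endloop
  endfacet
  facet normal 0.9009 0.4341 0.0000
    outer loop
      vertex 12.00 6.00 0.00
      vertex 9.74 10.69 0.00
      vertex 9.74 10.69 16.00
    endloop
  endfacet
  facet normal 0.9009 0.4341 0.0000
    outer loop
      vertex 12.00 6.00 0.00
      vertex 9.74 10.69 16.00
      vertex 12.00 6.00 16.00
    endloop
  endfacet
  facet normal 0.2226 0.9749 0.0000
    outer loop
      vertex 9.74 10.69 0.00
      vertex 4.66 11.85 0.00
      vertex 4.66 11.85 16.00
    endloop
  endfacet
  facet normal 0.2226 0.9749 0.0000
    outer loop
      vertex 9.74 10.69 0.00
      vertex 4.66 11.85 16.00
      vertex 9.74 10.69 16.00
    endloop
  endfacet
  facet normal -0.6240 0.7814 0.0000
    outer loop
      vertex 4.66 11.85 0.00
      vertex 0.59 8.60 0.00
      vertex 0.59 8.60 16.00
    endloop
  endfacet
  facet normal -0.6240 0.7814 0.0000
    outer loop
      vertex 4.66 11.85 0.00
      vertex 0.59 8.60 16.00
      vertex 4.66 11.85 16.00
    endloop
  endfacet
  facet normal -1.0000 0.0000 0.0000
    outer loop
      vertex 0.59 8.60 0.00
      vertex 0.59 3.40 0.00
      vertex 0.59 3.40 16.00
    endloop
  endfacet
  facet normal -1.0000 0.0000 0.0000
    outer loop
      vertex 0.59 8.60 0.00
      vertex 0.59 3.40 16.00
      vertex 0.59 8.60 16.00
    endloop
  endfacet
  facet normal -0.6240 -0.7814 0.0000
    outer loop
      vertex 0.59 3.40 0.00
      vertex 4.66 0.15 0.00
      vertex 4.66 0.15 16.00
    endloop
  endfacet
  facet normal -0.6240 -0.7814 0.0000
    outer loop
      vertex 0.59 3.40 0.00
      vertex 4.66 0.15 16.00
      vertex 0.59 3.40 16.00
    endloop
  endfacet
  facet normal 0.2226 -0.9749 0.0000
    outer loop
      vertex 4.66 0.15 0.00
      vertex 9.74 1.31 0.00
      vertex 9.74 1.31 16.00
    endloop
  endfacet
  facet normal 0.2226 -0.9749 0.0000
    outer loop
      vertex 4.66 0.15 0.00
      vertex 9.74 1.31 16.00
      vertex 4.66 0.15 16.00
    endloop
  endfacet
  facet normal 0.9009 -0.4341 0.0000
    outer loop
      vertex 9.74 1.31 0.00
      vertex 12.00 6.00 0.00
      vertex 12.00 6.00 16.00
    endloop
  endfacet
  facet normal 0.9009 -0.4341 0.0000
    outer loop
      vertex 9.74 1.31 0.00
      vertex 12.00 6.00 16.00
      vertex 9.74 1.31 16.00
    endloop
  endfacet
endsolid part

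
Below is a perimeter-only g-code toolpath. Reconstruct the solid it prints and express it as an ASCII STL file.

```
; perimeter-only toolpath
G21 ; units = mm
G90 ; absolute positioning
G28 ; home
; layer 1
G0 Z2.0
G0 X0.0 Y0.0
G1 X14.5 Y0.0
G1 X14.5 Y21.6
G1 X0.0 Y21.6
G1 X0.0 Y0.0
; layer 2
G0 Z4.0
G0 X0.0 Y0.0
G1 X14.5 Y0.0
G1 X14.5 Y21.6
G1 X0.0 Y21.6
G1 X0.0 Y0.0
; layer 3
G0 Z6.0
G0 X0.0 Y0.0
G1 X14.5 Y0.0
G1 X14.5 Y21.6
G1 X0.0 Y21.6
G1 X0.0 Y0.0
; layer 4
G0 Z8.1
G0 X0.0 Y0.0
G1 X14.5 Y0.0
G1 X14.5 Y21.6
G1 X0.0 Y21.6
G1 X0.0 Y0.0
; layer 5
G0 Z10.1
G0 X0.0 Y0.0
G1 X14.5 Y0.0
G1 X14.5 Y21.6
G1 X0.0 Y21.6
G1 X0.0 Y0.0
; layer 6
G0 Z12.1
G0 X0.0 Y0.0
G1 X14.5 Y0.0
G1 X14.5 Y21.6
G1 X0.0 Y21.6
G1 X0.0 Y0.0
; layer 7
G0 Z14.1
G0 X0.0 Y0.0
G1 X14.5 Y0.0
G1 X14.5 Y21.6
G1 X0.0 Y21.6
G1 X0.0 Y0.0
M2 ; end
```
solid part
  facet normal 0.0000 0.0000 -1.0000
    outer loop
      vertex 14.5 21.6 0.0
      vertex 14.5 0.0 0.0
      vertex 0.0 0.0 0.0
    endloop
  endfacet
  facet normal 0.0000 0.0000 -1.0000
    outer loop
      vertex 0.0 21.6 0.0
      vertex 14.5 21.6 0.0
      vertex 0.0 0.0 0.0
    endloop
  endfacet
  facet normal 0.0000 0.0000 1.0000
    outer loop
      vertex 0.0 0.0 14.1
      vertex 14.5 0.0 14.1
      vertex 14.5 21.6 14.1
    endloop
  endfacet
  facet normal 0.0000 0.0000 1.0000
    outer loop
      vertex 0.0 0.0 14.1
      vertex 14.5 21.6 14.1
      vertex 0.0 21.6 14.1
    endloop
  endfacet
  facet normal 0.0000 -1.0000 0.0000
    outer loop
      vertex 0.0 0.0 0.0
      vertex 14.5 0.0 0.0
      vertex 14.5 0.0 14.1
    endloop
  endfacet
  facet normal 0.0000 -1.0000 0.0000
    outer loop
      vertex 0.0 0.0 0.0
      vertex 14.5 0.0 14.1
      vertex 0.0 0.0 14.1
    endloop
  endfacet
  facet normal 0.0000 1.0000 0.0000
    outer loop
      vertex 14.5 21.6 14.1
      vertex 14.5 21.6 0.0
      vertex 0.0 21.6 0.0
    endloop
  endfacet
  facet normal 0.0000 1.0000 0.0000
    outer loop
      vertex 0.0 21.6 14.1
      vertex 14.5 21.6 14.1
      vertex 0.0 21.6 0.0
    endloop
  endfacet
  facet normal -1.0000 0.0000 0.0000
    outer loop
      vertex 0.0 21.6 14.1
      vertex 0.0 21.6 0.0
      vertex 0.0 0.0 0.0
    endloop
  endfacet
  facet normal -1.0000 0.0000 0.0000
    outer loop
      vertex 0.0 0.0 14.1
      vertex 0.0 21.6 14.1
      vertex 0.0 0.0 0.0
    endloop
  endfacet
  facet normal 1.0000 0.0000 0.0000
    outer loop
      vertex 14.5 0.0 0.0
      vertex 14.5 21.6 0.0
      vertex 14.5 21.6 14.1
    endloop
  endfacet
  facet normal 1.0000 0.0000 0.0000
    outer loop
      vertex 14.5 0.0 0.0
      vertex 14.5 21.6 14.1
      vertex 14.5 0.0 14.1
    endloop
  endfacet
endsolid part

The G0 Z moves step by Δz≈2.0 mm. Every layer's G1 loop is the same polygon, so the solid is a straight extrusion of it from z=0 to z≈14.1. Closing with flat bottom and top caps and triangulating gives 12 facets — a rectangular box, roughly 14.5 × 21.6 mm footprint and 14.1 mm tall.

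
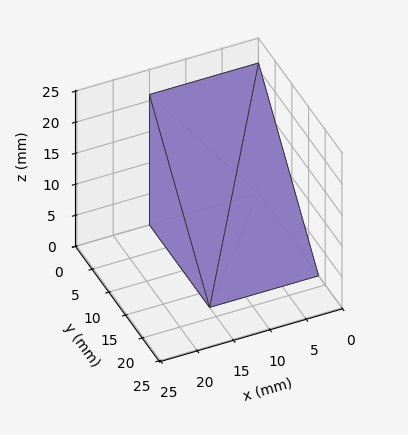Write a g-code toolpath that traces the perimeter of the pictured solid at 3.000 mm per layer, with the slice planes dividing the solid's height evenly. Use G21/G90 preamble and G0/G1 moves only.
Reading the render: the shape is a wedge (ramp): 15 × 18 mm base, rising to 21 mm along the y=0 edge and sloping linearly to z=0 at y=18 (dimensions read to the nearest mm from the axis ticks). For the g-code, the solid's height is divided into equal slices at the stated Δz and each level perimeter traced with G1 moves after a G0 lift.

; perimeter-only toolpath
G21 ; units = mm
G90 ; absolute positioning
G28 ; home
; layer 1
G0 Z3.000
G0 X0.000 Y0.000
G1 X15.000 Y0.000
G1 X15.000 Y15.429
G1 X0.000 Y15.429
G1 X0.000 Y0.000
; layer 2
G0 Z6.000
G0 X0.000 Y0.000
G1 X15.000 Y0.000
G1 X15.000 Y12.857
G1 X0.000 Y12.857
G1 X0.000 Y0.000
; layer 3
G0 Z9.000
G0 X0.000 Y0.000
G1 X15.000 Y0.000
G1 X15.000 Y10.286
G1 X0.000 Y10.286
G1 X0.000 Y0.000
; layer 4
G0 Z12.000
G0 X0.000 Y0.000
G1 X15.000 Y0.000
G1 X15.000 Y7.714
G1 X0.000 Y7.714
G1 X0.000 Y0.000
; layer 5
G0 Z15.000
G0 X0.000 Y0.000
G1 X15.000 Y0.000
G1 X15.000 Y5.143
G1 X0.000 Y5.143
G1 X0.000 Y0.000
; layer 6
G0 Z18.000
G0 X0.000 Y0.000
G1 X15.000 Y0.000
G1 X15.000 Y2.571
G1 X0.000 Y2.571
G1 X0.000 Y0.000
M2 ; end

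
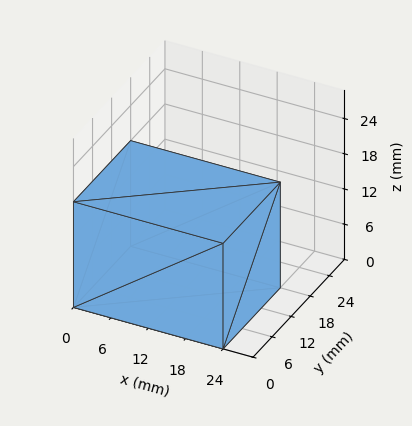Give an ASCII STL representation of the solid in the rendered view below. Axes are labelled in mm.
Reading the render: the shape is a rectangular box, roughly 24 × 18 mm footprint and 18 mm tall (dimensions read to the nearest mm from the axis ticks). For the STL, each face is triangulated and given an outward normal.

solid part
  facet normal 0.0000 0.0000 -1.0000
    outer loop
      vertex 24.00 18.00 0.00
      vertex 24.00 0.00 0.00
      vertex 0.00 0.00 0.00
    endloop
  endfacet
  facet normal 0.0000 0.0000 -1.0000
    outer loop
      vertex 0.00 18.00 0.00
      vertex 24.00 18.00 0.00
      vertex 0.00 0.00 0.00
    endloop
  endfacet
  facet normal 0.0000 0.0000 1.0000
    outer loop
      vertex 0.00 0.00 18.00
      vertex 24.00 0.00 18.00
      vertex 24.00 18.00 18.00
    endloop
  endfacet
  facet normal 0.0000 0.0000 1.0000
    outer loop
      vertex 0.00 0.00 18.00
      vertex 24.00 18.00 18.00
      vertex 0.00 18.00 18.00
    endloop
  endfacet
  facet normal 0.0000 -1.0000 0.0000
    outer loop
      vertex 0.00 0.00 0.00
      vertex 24.00 0.00 0.00
      vertex 24.00 0.00 18.00
    endloop
  endfacet
  facet normal 0.0000 -1.0000 0.0000
    outer loop
      vertex 0.00 0.00 0.00
      vertex 24.00 0.00 18.00
      vertex 0.00 0.00 18.00
    endloop
  endfacet
  facet normal 0.0000 1.0000 0.0000
    outer loop
      vertex 24.00 18.00 18.00
      vertex 24.00 18.00 0.00
      vertex 0.00 18.00 0.00
    endloop
  endfacet
  facet normal 0.0000 1.0000 0.0000
    outer loop
      vertex 0.00 18.00 18.00
      vertex 24.00 18.00 18.00
      vertex 0.00 18.00 0.00
    endloop
  endfacet
  facet normal -1.0000 0.0000 0.0000
    outer loop
      vertex 0.00 18.00 18.00
      vertex 0.00 18.00 0.00
      vertex 0.00 0.00 0.00
    endloop
  endfacet
  facet normal -1.0000 0.0000 0.0000
    outer loop
      vertex 0.00 0.00 18.00
      vertex 0.00 18.00 18.00
      vertex 0.00 0.00 0.00
    endloop
  endfacet
  facet normal 1.0000 0.0000 0.0000
    outer loop
      vertex 24.00 0.00 0.00
      vertex 24.00 18.00 0.00
      vertex 24.00 18.00 18.00
    endloop
  endfacet
  facet normal 1.0000 0.0000 0.0000
    outer loop
      vertex 24.00 0.00 0.00
      vertex 24.00 18.00 18.00
      vertex 24.00 0.00 18.00
    endloop
  endfacet
endsolid part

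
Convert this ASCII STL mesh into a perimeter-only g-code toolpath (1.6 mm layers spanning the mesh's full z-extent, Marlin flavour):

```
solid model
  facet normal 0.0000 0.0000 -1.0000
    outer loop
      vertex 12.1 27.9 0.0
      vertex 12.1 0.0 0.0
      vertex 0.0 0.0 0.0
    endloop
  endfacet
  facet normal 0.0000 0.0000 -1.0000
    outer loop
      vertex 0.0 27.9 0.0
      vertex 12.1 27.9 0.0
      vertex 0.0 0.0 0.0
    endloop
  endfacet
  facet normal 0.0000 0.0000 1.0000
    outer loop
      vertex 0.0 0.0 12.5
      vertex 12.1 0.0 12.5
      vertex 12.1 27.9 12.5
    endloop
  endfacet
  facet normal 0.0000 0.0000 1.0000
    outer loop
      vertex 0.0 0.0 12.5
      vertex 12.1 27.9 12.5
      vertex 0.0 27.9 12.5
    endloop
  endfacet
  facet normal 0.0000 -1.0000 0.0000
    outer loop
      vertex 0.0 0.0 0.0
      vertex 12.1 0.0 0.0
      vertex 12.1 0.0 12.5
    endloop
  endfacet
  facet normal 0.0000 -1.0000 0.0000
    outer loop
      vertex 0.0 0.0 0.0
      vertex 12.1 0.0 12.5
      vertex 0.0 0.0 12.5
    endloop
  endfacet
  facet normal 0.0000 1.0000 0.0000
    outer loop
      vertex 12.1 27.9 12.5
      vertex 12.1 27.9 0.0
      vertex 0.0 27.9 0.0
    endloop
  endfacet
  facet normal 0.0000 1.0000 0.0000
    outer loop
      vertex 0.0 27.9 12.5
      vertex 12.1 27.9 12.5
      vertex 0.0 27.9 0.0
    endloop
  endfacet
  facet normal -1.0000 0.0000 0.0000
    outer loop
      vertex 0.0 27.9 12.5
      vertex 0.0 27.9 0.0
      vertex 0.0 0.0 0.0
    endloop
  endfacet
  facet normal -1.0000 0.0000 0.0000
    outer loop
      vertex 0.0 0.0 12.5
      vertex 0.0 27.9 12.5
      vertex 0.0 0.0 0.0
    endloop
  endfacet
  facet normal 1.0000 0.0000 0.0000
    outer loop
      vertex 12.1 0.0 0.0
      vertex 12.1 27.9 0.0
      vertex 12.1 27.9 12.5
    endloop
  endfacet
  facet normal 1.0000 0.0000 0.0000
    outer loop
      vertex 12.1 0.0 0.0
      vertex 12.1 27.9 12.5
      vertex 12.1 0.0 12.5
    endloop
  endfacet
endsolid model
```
; perimeter-only toolpath
G21 ; units = mm
G90 ; absolute positioning
G28 ; home
; layer 1
G0 Z1.6
G0 X0.0 Y0.0
G1 X12.1 Y0.0
G1 X12.1 Y27.9
G1 X0.0 Y27.9
G1 X0.0 Y0.0
; layer 2
G0 Z3.1
G0 X0.0 Y0.0
G1 X12.1 Y0.0
G1 X12.1 Y27.9
G1 X0.0 Y27.9
G1 X0.0 Y0.0
; layer 3
G0 Z4.7
G0 X0.0 Y0.0
G1 X12.1 Y0.0
G1 X12.1 Y27.9
G1 X0.0 Y27.9
G1 X0.0 Y0.0
; layer 4
G0 Z6.2
G0 X0.0 Y0.0
G1 X12.1 Y0.0
G1 X12.1 Y27.9
G1 X0.0 Y27.9
G1 X0.0 Y0.0
; layer 5
G0 Z7.8
G0 X0.0 Y0.0
G1 X12.1 Y0.0
G1 X12.1 Y27.9
G1 X0.0 Y27.9
G1 X0.0 Y0.0
; layer 6
G0 Z9.4
G0 X0.0 Y0.0
G1 X12.1 Y0.0
G1 X12.1 Y27.9
G1 X0.0 Y27.9
G1 X0.0 Y0.0
; layer 7
G0 Z10.9
G0 X0.0 Y0.0
G1 X12.1 Y0.0
G1 X12.1 Y27.9
G1 X0.0 Y27.9
G1 X0.0 Y0.0
; layer 8
G0 Z12.5
G0 X0.0 Y0.0
G1 X12.1 Y0.0
G1 X12.1 Y27.9
G1 X0.0 Y27.9
G1 X0.0 Y0.0
M2 ; end

The solid is a rectangular box, roughly 12.1 × 27.9 mm footprint and 12.5 mm tall. Slicing at Δz = 1.6 mm — 8 equal slices spanning the solid's height, so layer i sits at z = i·h/8 — gives 8 non-empty perimeters. Each is a 4-segment closed polygon; G0 lifts to the layer z and rapids to the start vertex, then G1 traces the edges.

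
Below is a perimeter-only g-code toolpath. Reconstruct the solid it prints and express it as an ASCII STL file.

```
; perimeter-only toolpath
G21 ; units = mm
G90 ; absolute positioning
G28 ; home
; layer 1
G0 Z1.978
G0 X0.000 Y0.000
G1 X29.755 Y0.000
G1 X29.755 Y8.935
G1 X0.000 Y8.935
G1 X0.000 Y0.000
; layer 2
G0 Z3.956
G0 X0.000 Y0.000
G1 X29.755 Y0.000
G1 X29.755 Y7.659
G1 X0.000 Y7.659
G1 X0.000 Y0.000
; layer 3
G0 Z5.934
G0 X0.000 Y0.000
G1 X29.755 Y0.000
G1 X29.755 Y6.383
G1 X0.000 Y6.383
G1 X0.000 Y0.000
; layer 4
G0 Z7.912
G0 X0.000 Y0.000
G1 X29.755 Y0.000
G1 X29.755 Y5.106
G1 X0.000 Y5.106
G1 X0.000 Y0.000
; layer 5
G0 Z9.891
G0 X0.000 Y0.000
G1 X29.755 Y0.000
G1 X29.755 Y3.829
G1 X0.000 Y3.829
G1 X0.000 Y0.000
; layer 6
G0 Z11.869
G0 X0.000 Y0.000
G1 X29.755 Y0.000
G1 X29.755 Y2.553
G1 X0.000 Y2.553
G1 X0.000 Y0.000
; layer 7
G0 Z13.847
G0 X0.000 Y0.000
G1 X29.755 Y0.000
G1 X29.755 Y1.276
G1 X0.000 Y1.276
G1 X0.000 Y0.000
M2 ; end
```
solid part
  facet normal 0.0000 0.0000 -1.0000
    outer loop
      vertex 29.755 10.212 0.000
      vertex 29.755 0.000 0.000
      vertex 0.000 0.000 0.000
    endloop
  endfacet
  facet normal 0.0000 0.0000 -1.0000
    outer loop
      vertex 0.000 10.212 0.000
      vertex 29.755 10.212 0.000
      vertex 0.000 0.000 0.000
    endloop
  endfacet
  facet normal 0.0000 -1.0000 0.0000
    outer loop
      vertex 0.000 0.000 0.000
      vertex 29.755 0.000 0.000
      vertex 29.755 0.000 15.825
    endloop
  endfacet
  facet normal 0.0000 -1.0000 0.0000
    outer loop
      vertex 0.000 0.000 0.000
      vertex 29.755 0.000 15.825
      vertex 0.000 0.000 15.825
    endloop
  endfacet
  facet normal 0.0000 0.8402 0.5422
    outer loop
      vertex 0.000 0.000 15.825
      vertex 29.755 0.000 15.825
      vertex 29.755 10.212 0.000
    endloop
  endfacet
  facet normal 0.0000 0.8402 0.5422
    outer loop
      vertex 0.000 0.000 15.825
      vertex 29.755 10.212 0.000
      vertex 0.000 10.212 0.000
    endloop
  endfacet
  facet normal -1.0000 0.0000 0.0000
    outer loop
      vertex 0.000 0.000 15.825
      vertex 0.000 10.212 0.000
      vertex 0.000 0.000 0.000
    endloop
  endfacet
  facet normal 1.0000 0.0000 0.0000
    outer loop
      vertex 29.755 0.000 0.000
      vertex 29.755 10.212 0.000
      vertex 29.755 0.000 15.825
    endloop
  endfacet
endsolid part

The G0 Z moves step by Δz≈1.978 mm. The G1 loops shrink linearly with z, so the solid tapers from its base footprint up to z≈15.8. Closing with a flat bottom cap and the tapered top and triangulating gives 8 facets — a wedge (ramp): 29.8 × 10.2 mm base, rising to 15.8 mm along the y=0 edge and sloping linearly to z=0 at y=10.2.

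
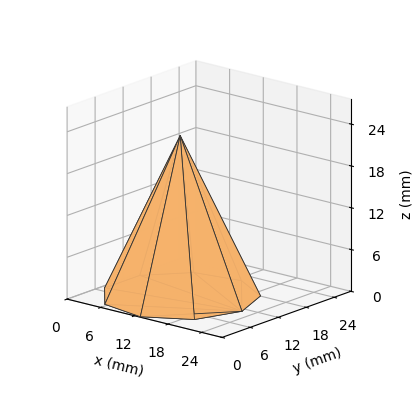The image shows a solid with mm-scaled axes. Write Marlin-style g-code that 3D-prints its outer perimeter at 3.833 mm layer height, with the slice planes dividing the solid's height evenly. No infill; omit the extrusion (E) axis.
Reading the render: the shape is a regular 9-sided pyramid, base circumscribed radius ≈ 11 mm, apex at z ≈ 23 mm (dimensions read to the nearest mm from the axis ticks). For the g-code, the solid's height is divided into equal slices at the stated Δz and each level perimeter traced with G1 moves after a G0 lift.

; perimeter-only toolpath
G21 ; units = mm
G90 ; absolute positioning
G28 ; home
; layer 1
G0 Z3.833
G0 X20.167 Y11.000
G1 X18.022 Y16.893
G1 X12.592 Y20.027
G1 X6.417 Y18.938
G1 X2.386 Y14.135
G1 X2.386 Y7.865
G1 X6.417 Y3.062
G1 X12.592 Y1.973
G1 X18.022 Y5.108
G1 X20.167 Y11.000
; layer 2
G0 Z7.667
G0 X18.333 Y11.000
G1 X16.617 Y15.714
G1 X12.273 Y18.222
G1 X7.333 Y17.351
G1 X4.109 Y13.508
G1 X4.109 Y8.492
G1 X7.333 Y4.649
G1 X12.273 Y3.778
G1 X16.617 Y6.286
G1 X18.333 Y11.000
; layer 3
G0 Z11.500
G0 X16.500 Y11.000
G1 X15.213 Y14.536
G1 X11.955 Y16.416
G1 X8.250 Y15.763
G1 X5.832 Y12.881
G1 X5.832 Y9.119
G1 X8.250 Y6.237
G1 X11.955 Y5.583
G1 X15.213 Y7.465
G1 X16.500 Y11.000
; layer 4
G0 Z15.333
G0 X14.667 Y11.000
G1 X13.809 Y13.357
G1 X11.637 Y14.611
G1 X9.167 Y14.175
G1 X7.554 Y12.254
G1 X7.554 Y9.746
G1 X9.167 Y7.825
G1 X11.637 Y7.389
G1 X13.809 Y8.643
G1 X14.667 Y11.000
; layer 5
G0 Z19.167
G0 X12.833 Y11.000
G1 X12.404 Y12.178
G1 X11.318 Y12.806
G1 X10.083 Y12.588
G1 X9.277 Y11.627
G1 X9.277 Y10.373
G1 X10.083 Y9.412
G1 X11.318 Y9.195
G1 X12.404 Y9.822
G1 X12.833 Y11.000
M2 ; end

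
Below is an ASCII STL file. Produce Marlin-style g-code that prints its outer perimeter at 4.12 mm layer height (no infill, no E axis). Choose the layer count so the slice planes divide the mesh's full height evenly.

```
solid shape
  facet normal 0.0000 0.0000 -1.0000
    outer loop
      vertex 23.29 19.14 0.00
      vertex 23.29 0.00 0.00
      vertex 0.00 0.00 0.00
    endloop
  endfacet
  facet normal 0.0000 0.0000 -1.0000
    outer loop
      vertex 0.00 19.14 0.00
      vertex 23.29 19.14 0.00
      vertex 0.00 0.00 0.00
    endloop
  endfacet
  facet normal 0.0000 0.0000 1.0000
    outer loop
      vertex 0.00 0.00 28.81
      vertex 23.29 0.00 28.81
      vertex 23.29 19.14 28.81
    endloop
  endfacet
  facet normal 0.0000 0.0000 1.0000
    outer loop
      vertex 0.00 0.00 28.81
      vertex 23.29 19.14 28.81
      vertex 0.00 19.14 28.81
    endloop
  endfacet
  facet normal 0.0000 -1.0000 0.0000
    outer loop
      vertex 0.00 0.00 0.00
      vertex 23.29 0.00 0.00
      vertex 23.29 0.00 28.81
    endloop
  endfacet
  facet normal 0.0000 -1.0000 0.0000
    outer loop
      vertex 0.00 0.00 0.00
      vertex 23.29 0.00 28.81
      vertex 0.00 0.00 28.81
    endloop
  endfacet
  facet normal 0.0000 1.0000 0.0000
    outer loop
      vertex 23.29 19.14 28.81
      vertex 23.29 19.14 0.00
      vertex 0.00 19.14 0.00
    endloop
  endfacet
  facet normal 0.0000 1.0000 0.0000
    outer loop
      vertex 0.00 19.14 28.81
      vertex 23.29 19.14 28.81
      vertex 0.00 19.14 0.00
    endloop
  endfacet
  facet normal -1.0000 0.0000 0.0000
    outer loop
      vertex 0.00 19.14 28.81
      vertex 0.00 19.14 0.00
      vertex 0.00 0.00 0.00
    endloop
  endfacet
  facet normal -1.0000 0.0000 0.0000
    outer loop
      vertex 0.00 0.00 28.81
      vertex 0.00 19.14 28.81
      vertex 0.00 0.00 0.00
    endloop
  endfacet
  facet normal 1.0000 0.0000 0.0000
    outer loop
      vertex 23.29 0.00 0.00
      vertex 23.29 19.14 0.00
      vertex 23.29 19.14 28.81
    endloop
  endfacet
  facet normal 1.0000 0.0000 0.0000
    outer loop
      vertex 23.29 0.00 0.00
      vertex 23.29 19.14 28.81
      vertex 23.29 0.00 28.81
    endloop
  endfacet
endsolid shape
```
; perimeter-only toolpath
G21 ; units = mm
G90 ; absolute positioning
G28 ; home
; layer 1
G0 Z4.12
G0 X0.00 Y0.00
G1 X23.29 Y0.00
G1 X23.29 Y19.14
G1 X0.00 Y19.14
G1 X0.00 Y0.00
; layer 2
G0 Z8.23
G0 X0.00 Y0.00
G1 X23.29 Y0.00
G1 X23.29 Y19.14
G1 X0.00 Y19.14
G1 X0.00 Y0.00
; layer 3
G0 Z12.35
G0 X0.00 Y0.00
G1 X23.29 Y0.00
G1 X23.29 Y19.14
G1 X0.00 Y19.14
G1 X0.00 Y0.00
; layer 4
G0 Z16.46
G0 X0.00 Y0.00
G1 X23.29 Y0.00
G1 X23.29 Y19.14
G1 X0.00 Y19.14
G1 X0.00 Y0.00
; layer 5
G0 Z20.58
G0 X0.00 Y0.00
G1 X23.29 Y0.00
G1 X23.29 Y19.14
G1 X0.00 Y19.14
G1 X0.00 Y0.00
; layer 6
G0 Z24.69
G0 X0.00 Y0.00
G1 X23.29 Y0.00
G1 X23.29 Y19.14
G1 X0.00 Y19.14
G1 X0.00 Y0.00
; layer 7
G0 Z28.81
G0 X0.00 Y0.00
G1 X23.29 Y0.00
G1 X23.29 Y19.14
G1 X0.00 Y19.14
G1 X0.00 Y0.00
M2 ; end

The solid is a rectangular box, roughly 23.3 × 19.1 mm footprint and 28.8 mm tall. Slicing at Δz = 4.12 mm — 7 equal slices spanning the solid's height, so layer i sits at z = i·h/7 — gives 7 non-empty perimeters. Each is a 4-segment closed polygon; G0 lifts to the layer z and rapids to the start vertex, then G1 traces the edges.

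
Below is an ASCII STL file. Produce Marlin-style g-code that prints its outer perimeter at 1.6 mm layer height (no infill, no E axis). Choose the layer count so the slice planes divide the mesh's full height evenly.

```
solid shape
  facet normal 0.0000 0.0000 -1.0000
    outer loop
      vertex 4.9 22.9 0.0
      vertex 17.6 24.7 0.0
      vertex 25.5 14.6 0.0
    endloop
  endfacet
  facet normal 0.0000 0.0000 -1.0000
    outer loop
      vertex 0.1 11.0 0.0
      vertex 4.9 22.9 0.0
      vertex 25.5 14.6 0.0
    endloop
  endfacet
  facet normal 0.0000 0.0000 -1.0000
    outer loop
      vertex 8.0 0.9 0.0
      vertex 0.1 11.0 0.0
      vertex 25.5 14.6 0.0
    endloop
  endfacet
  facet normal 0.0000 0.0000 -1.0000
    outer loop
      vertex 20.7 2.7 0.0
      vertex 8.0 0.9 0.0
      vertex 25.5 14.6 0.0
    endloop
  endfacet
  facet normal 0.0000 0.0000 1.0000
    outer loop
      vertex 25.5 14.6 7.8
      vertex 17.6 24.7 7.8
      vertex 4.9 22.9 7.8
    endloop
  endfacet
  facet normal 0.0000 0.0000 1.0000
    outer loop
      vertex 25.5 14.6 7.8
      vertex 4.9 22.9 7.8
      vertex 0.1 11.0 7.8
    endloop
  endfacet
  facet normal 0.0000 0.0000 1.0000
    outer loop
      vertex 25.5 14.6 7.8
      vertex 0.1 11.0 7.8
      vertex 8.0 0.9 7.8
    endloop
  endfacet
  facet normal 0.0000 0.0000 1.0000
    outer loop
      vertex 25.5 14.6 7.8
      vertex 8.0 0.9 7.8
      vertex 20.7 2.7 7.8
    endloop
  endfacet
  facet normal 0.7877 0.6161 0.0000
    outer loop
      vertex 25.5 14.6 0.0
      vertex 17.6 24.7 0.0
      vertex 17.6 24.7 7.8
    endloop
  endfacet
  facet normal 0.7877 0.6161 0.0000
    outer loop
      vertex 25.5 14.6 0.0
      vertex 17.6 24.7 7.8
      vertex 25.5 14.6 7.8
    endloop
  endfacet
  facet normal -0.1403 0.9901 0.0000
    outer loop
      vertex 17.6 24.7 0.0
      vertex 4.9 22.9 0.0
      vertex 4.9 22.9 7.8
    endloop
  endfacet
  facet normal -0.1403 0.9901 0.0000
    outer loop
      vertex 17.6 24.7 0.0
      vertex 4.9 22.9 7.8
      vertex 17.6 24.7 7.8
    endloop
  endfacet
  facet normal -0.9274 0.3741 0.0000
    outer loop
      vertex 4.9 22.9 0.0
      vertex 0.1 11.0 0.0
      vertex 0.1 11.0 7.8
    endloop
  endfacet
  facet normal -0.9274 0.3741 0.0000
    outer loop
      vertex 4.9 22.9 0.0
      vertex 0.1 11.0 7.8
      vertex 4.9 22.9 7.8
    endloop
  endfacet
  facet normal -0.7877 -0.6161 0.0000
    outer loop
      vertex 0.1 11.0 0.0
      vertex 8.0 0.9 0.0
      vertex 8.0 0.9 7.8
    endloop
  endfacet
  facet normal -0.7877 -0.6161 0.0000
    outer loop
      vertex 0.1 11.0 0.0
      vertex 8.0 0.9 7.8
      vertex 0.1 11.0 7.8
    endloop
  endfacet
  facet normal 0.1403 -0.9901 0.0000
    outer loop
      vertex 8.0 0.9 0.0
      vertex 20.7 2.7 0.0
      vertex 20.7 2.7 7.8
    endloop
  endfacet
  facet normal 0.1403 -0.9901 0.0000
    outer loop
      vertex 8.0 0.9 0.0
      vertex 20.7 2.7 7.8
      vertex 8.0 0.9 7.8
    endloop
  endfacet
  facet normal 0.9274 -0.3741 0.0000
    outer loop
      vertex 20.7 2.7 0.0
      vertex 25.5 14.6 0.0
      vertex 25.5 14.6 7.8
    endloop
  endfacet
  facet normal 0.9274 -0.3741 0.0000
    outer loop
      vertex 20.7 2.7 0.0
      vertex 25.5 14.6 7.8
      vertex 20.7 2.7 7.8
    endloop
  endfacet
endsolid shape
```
; perimeter-only toolpath
G21 ; units = mm
G90 ; absolute positioning
G28 ; home
; layer 1
G0 Z1.6
G0 X25.5 Y14.6
G1 X17.6 Y24.7
G1 X4.9 Y22.9
G1 X0.1 Y11.0
G1 X8.0 Y0.9
G1 X20.7 Y2.7
G1 X25.5 Y14.6
; layer 2
G0 Z3.1
G0 X25.5 Y14.6
G1 X17.6 Y24.7
G1 X4.9 Y22.9
G1 X0.1 Y11.0
G1 X8.0 Y0.9
G1 X20.7 Y2.7
G1 X25.5 Y14.6
; layer 3
G0 Z4.7
G0 X25.5 Y14.6
G1 X17.6 Y24.7
G1 X4.9 Y22.9
G1 X0.1 Y11.0
G1 X8.0 Y0.9
G1 X20.7 Y2.7
G1 X25.5 Y14.6
; layer 4
G0 Z6.2
G0 X25.5 Y14.6
G1 X17.6 Y24.7
G1 X4.9 Y22.9
G1 X0.1 Y11.0
G1 X8.0 Y0.9
G1 X20.7 Y2.7
G1 X25.5 Y14.6
; layer 5
G0 Z7.8
G0 X25.5 Y14.6
G1 X17.6 Y24.7
G1 X4.9 Y22.9
G1 X0.1 Y11.0
G1 X8.0 Y0.9
G1 X20.7 Y2.7
G1 X25.5 Y14.6
M2 ; end

The solid is a regular 6-sided prism (a cylinder approximated with 6 flat sides), circumscribed radius ≈ 12.8 mm, height ≈ 7.8 mm. Slicing at Δz = 1.6 mm — 5 equal slices spanning the solid's height, so layer i sits at z = i·h/5 — gives 5 non-empty perimeters. Each is a 6-segment closed polygon; G0 lifts to the layer z and rapids to the start vertex, then G1 traces the edges.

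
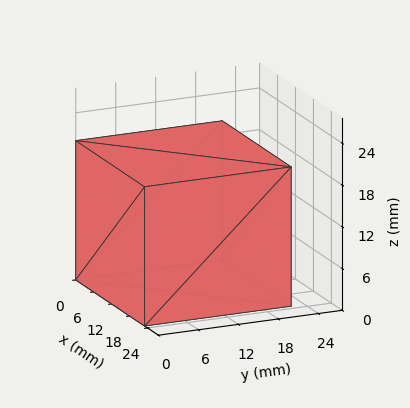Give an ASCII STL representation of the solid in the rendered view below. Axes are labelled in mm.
Reading the render: the shape is a rectangular box, roughly 23 × 22 mm footprint and 20 mm tall (dimensions read to the nearest mm from the axis ticks). For the STL, each face is triangulated and given an outward normal.

solid part
  facet normal 0.0000 0.0000 -1.0000
    outer loop
      vertex 23.00 22.00 0.00
      vertex 23.00 0.00 0.00
      vertex 0.00 0.00 0.00
    endloop
  endfacet
  facet normal 0.0000 0.0000 -1.0000
    outer loop
      vertex 0.00 22.00 0.00
      vertex 23.00 22.00 0.00
      vertex 0.00 0.00 0.00
    endloop
  endfacet
  facet normal 0.0000 0.0000 1.0000
    outer loop
      vertex 0.00 0.00 20.00
      vertex 23.00 0.00 20.00
      vertex 23.00 22.00 20.00
    endloop
  endfacet
  facet normal 0.0000 0.0000 1.0000
    outer loop
      vertex 0.00 0.00 20.00
      vertex 23.00 22.00 20.00
      vertex 0.00 22.00 20.00
    endloop
  endfacet
  facet normal 0.0000 -1.0000 0.0000
    outer loop
      vertex 0.00 0.00 0.00
      vertex 23.00 0.00 0.00
      vertex 23.00 0.00 20.00
    endloop
  endfacet
  facet normal 0.0000 -1.0000 0.0000
    outer loop
      vertex 0.00 0.00 0.00
      vertex 23.00 0.00 20.00
      vertex 0.00 0.00 20.00
    endloop
  endfacet
  facet normal 0.0000 1.0000 0.0000
    outer loop
      vertex 23.00 22.00 20.00
      vertex 23.00 22.00 0.00
      vertex 0.00 22.00 0.00
    endloop
  endfacet
  facet normal 0.0000 1.0000 0.0000
    outer loop
      vertex 0.00 22.00 20.00
      vertex 23.00 22.00 20.00
      vertex 0.00 22.00 0.00
    endloop
  endfacet
  facet normal -1.0000 0.0000 0.0000
    outer loop
      vertex 0.00 22.00 20.00
      vertex 0.00 22.00 0.00
      vertex 0.00 0.00 0.00
    endloop
  endfacet
  facet normal -1.0000 0.0000 0.0000
    outer loop
      vertex 0.00 0.00 20.00
      vertex 0.00 22.00 20.00
      vertex 0.00 0.00 0.00
    endloop
  endfacet
  facet normal 1.0000 0.0000 0.0000
    outer loop
      vertex 23.00 0.00 0.00
      vertex 23.00 22.00 0.00
      vertex 23.00 22.00 20.00
    endloop
  endfacet
  facet normal 1.0000 0.0000 0.0000
    outer loop
      vertex 23.00 0.00 0.00
      vertex 23.00 22.00 20.00
      vertex 23.00 0.00 20.00
    endloop
  endfacet
endsolid part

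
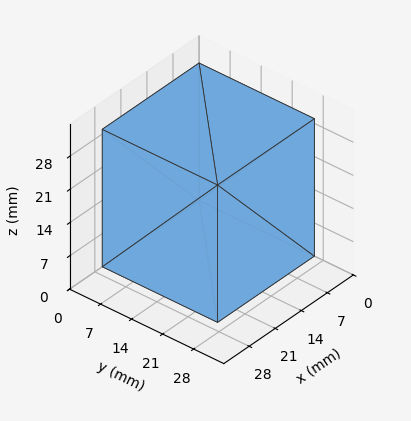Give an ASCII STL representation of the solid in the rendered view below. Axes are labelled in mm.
Reading the render: the shape is a rectangular box, roughly 26 × 26 mm footprint and 29 mm tall (dimensions read to the nearest mm from the axis ticks). For the STL, each face is triangulated and given an outward normal.

solid part
  facet normal 0.0000 0.0000 -1.0000
    outer loop
      vertex 26.0 26.0 0.0
      vertex 26.0 0.0 0.0
      vertex 0.0 0.0 0.0
    endloop
  endfacet
  facet normal 0.0000 0.0000 -1.0000
    outer loop
      vertex 0.0 26.0 0.0
      vertex 26.0 26.0 0.0
      vertex 0.0 0.0 0.0
    endloop
  endfacet
  facet normal 0.0000 0.0000 1.0000
    outer loop
      vertex 0.0 0.0 29.0
      vertex 26.0 0.0 29.0
      vertex 26.0 26.0 29.0
    endloop
  endfacet
  facet normal 0.0000 0.0000 1.0000
    outer loop
      vertex 0.0 0.0 29.0
      vertex 26.0 26.0 29.0
      vertex 0.0 26.0 29.0
    endloop
  endfacet
  facet normal 0.0000 -1.0000 0.0000
    outer loop
      vertex 0.0 0.0 0.0
      vertex 26.0 0.0 0.0
      vertex 26.0 0.0 29.0
    endloop
  endfacet
  facet normal 0.0000 -1.0000 0.0000
    outer loop
      vertex 0.0 0.0 0.0
      vertex 26.0 0.0 29.0
      vertex 0.0 0.0 29.0
    endloop
  endfacet
  facet normal 0.0000 1.0000 0.0000
    outer loop
      vertex 26.0 26.0 29.0
      vertex 26.0 26.0 0.0
      vertex 0.0 26.0 0.0
    endloop
  endfacet
  facet normal 0.0000 1.0000 0.0000
    outer loop
      vertex 0.0 26.0 29.0
      vertex 26.0 26.0 29.0
      vertex 0.0 26.0 0.0
    endloop
  endfacet
  facet normal -1.0000 0.0000 0.0000
    outer loop
      vertex 0.0 26.0 29.0
      vertex 0.0 26.0 0.0
      vertex 0.0 0.0 0.0
    endloop
  endfacet
  facet normal -1.0000 0.0000 0.0000
    outer loop
      vertex 0.0 0.0 29.0
      vertex 0.0 26.0 29.0
      vertex 0.0 0.0 0.0
    endloop
  endfacet
  facet normal 1.0000 0.0000 0.0000
    outer loop
      vertex 26.0 0.0 0.0
      vertex 26.0 26.0 0.0
      vertex 26.0 26.0 29.0
    endloop
  endfacet
  facet normal 1.0000 0.0000 0.0000
    outer loop
      vertex 26.0 0.0 0.0
      vertex 26.0 26.0 29.0
      vertex 26.0 0.0 29.0
    endloop
  endfacet
endsolid part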